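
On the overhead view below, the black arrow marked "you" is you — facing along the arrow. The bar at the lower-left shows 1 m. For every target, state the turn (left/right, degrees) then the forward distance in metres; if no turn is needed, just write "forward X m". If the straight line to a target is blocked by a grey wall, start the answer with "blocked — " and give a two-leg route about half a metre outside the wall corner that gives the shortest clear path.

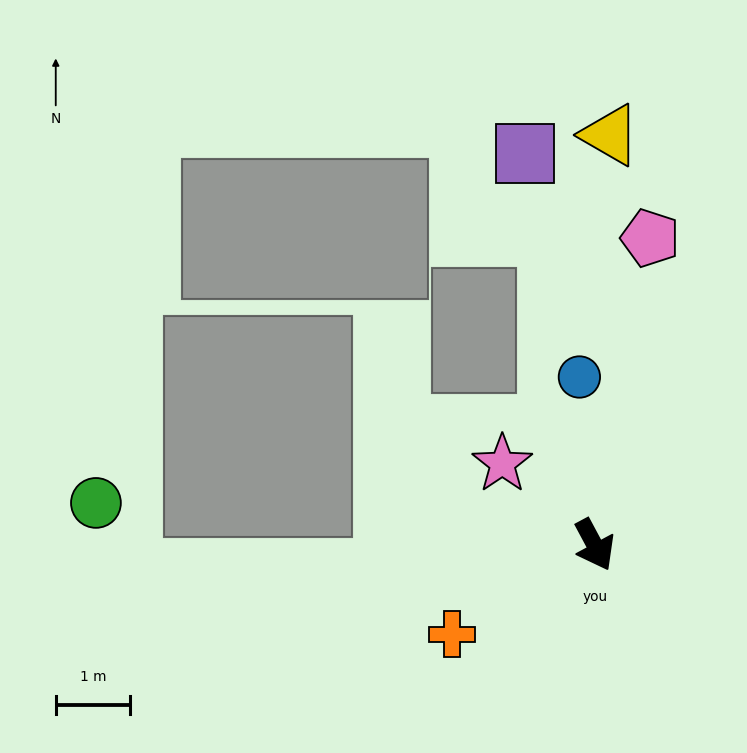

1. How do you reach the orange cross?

turn right 86°, forward 2.3 m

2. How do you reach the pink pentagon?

turn left 142°, forward 4.2 m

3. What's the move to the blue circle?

turn left 157°, forward 2.3 m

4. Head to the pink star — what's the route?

turn right 160°, forward 1.6 m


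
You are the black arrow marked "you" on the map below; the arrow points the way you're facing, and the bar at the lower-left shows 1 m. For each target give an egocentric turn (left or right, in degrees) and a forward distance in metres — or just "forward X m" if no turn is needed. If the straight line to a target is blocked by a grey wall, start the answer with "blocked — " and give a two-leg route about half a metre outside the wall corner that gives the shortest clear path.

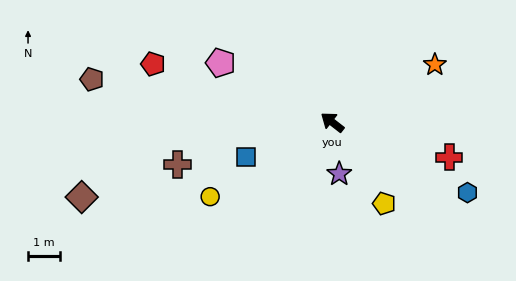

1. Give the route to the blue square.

turn left 60°, forward 2.9 m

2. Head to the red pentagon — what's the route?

turn left 20°, forward 6.0 m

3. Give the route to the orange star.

turn right 113°, forward 3.7 m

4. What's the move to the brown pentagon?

turn left 28°, forward 7.7 m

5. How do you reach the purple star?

turn left 136°, forward 1.6 m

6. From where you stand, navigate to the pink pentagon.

turn left 10°, forward 4.0 m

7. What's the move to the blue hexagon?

turn right 170°, forward 4.8 m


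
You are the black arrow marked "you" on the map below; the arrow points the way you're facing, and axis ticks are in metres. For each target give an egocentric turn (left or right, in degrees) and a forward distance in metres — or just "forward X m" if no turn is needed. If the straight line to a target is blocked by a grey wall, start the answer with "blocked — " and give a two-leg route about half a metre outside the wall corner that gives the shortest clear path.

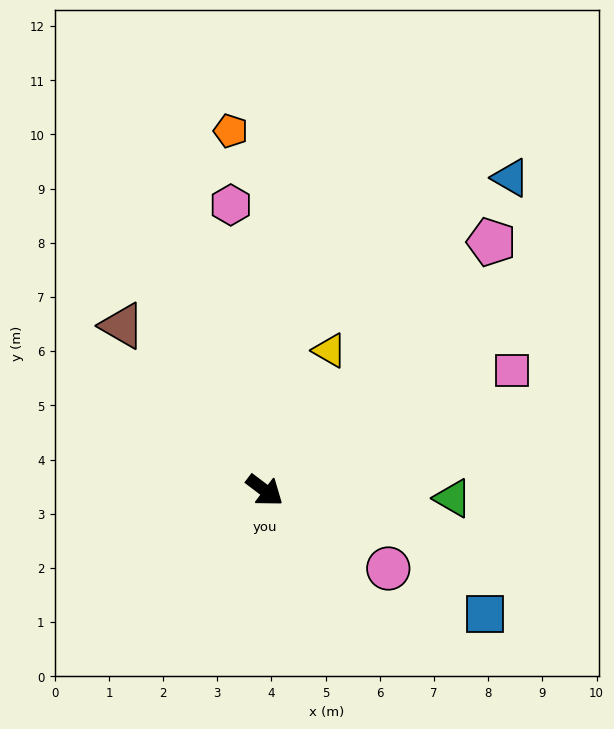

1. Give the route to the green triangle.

turn left 35°, forward 3.5 m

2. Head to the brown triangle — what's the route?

turn left 168°, forward 4.0 m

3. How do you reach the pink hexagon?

turn left 134°, forward 5.3 m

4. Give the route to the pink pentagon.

turn left 85°, forward 6.2 m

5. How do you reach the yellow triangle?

turn left 102°, forward 2.8 m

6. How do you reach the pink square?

turn left 63°, forward 5.1 m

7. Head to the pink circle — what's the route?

turn left 5°, forward 2.7 m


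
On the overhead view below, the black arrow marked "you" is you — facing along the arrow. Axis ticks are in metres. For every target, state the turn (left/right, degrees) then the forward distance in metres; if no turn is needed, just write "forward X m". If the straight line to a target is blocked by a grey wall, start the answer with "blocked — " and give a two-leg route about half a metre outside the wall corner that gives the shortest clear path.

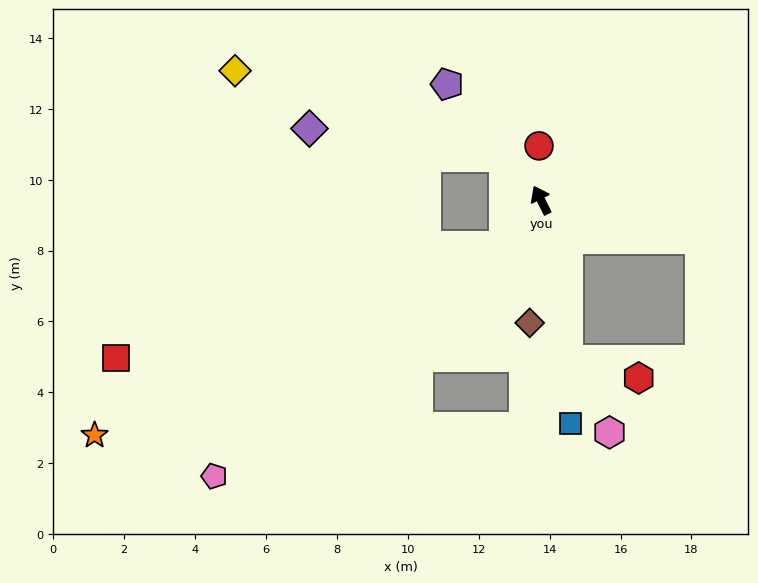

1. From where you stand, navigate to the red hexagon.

blocked — turn left 163°, forward 4.6 m, then turn left 66°, forward 2.0 m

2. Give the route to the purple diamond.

blocked — turn left 14°, forward 1.6 m, then turn left 41°, forward 5.5 m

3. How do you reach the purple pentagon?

turn left 12°, forward 4.2 m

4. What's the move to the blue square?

turn left 161°, forward 6.4 m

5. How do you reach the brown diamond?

turn left 148°, forward 3.5 m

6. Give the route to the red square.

blocked — turn left 114°, forward 1.7 m, then turn right 34°, forward 11.4 m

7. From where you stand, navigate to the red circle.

turn right 24°, forward 1.5 m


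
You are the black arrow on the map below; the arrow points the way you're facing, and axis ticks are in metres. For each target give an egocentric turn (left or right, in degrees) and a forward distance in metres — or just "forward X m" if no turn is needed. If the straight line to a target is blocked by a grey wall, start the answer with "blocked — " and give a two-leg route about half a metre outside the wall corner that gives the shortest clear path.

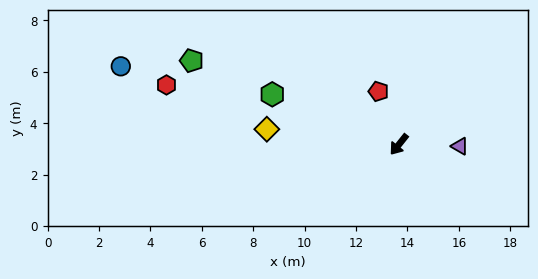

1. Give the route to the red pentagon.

turn right 120°, forward 2.2 m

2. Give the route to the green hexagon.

turn right 73°, forward 5.3 m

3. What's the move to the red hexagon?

turn right 66°, forward 9.3 m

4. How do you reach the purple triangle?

turn left 127°, forward 2.4 m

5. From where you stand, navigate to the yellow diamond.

turn right 58°, forward 5.2 m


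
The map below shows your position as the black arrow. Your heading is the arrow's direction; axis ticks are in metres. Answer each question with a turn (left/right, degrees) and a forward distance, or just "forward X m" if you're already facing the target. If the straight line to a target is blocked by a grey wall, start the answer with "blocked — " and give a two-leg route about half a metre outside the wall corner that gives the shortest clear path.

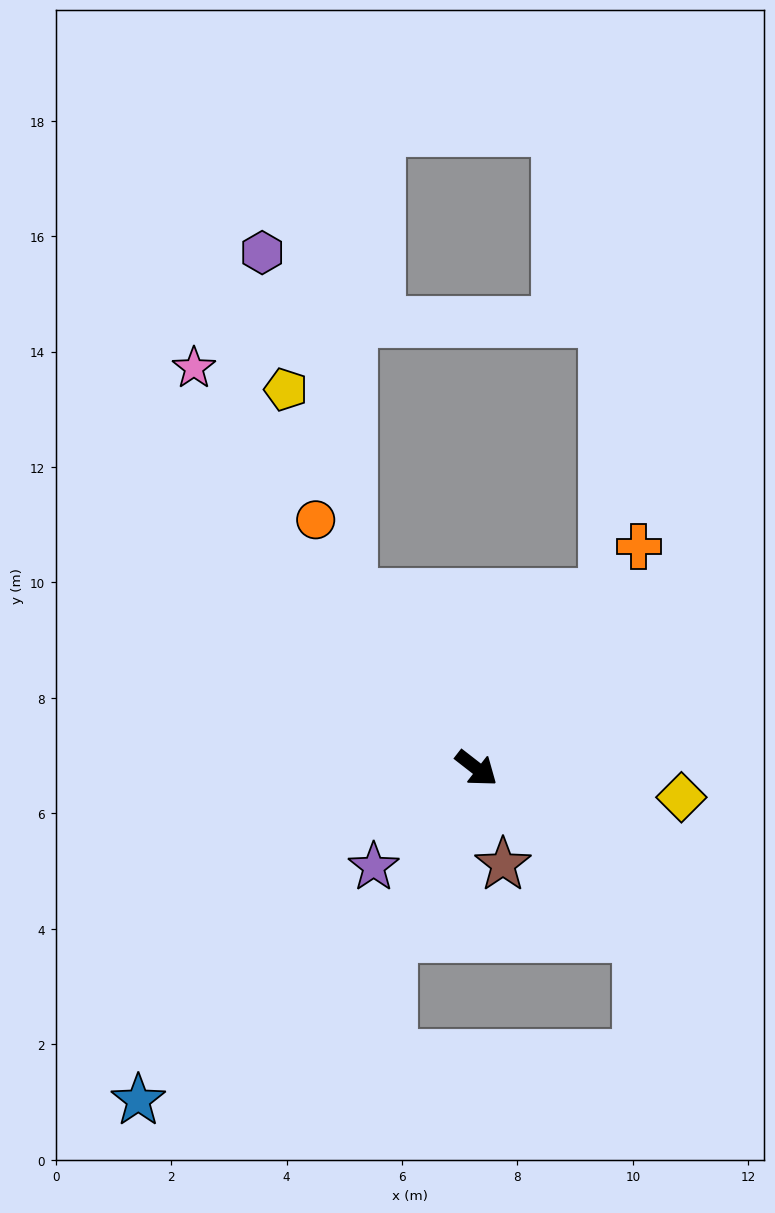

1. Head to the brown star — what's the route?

turn right 37°, forward 1.7 m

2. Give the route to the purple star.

turn right 98°, forward 2.5 m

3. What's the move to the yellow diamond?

turn left 30°, forward 3.6 m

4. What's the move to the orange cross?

turn left 92°, forward 4.8 m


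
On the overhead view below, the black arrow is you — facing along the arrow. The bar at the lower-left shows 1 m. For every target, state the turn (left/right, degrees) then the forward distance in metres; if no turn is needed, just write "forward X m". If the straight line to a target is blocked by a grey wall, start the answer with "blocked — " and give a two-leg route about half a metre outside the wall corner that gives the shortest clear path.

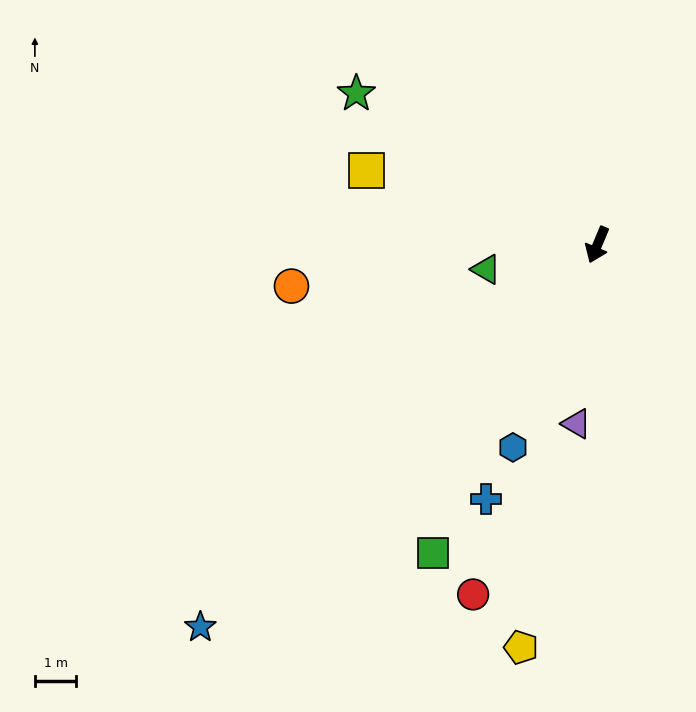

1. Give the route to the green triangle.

turn right 55°, forward 2.8 m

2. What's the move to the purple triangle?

turn left 16°, forward 4.3 m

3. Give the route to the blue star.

turn right 23°, forward 13.3 m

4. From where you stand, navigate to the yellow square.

turn right 85°, forward 5.9 m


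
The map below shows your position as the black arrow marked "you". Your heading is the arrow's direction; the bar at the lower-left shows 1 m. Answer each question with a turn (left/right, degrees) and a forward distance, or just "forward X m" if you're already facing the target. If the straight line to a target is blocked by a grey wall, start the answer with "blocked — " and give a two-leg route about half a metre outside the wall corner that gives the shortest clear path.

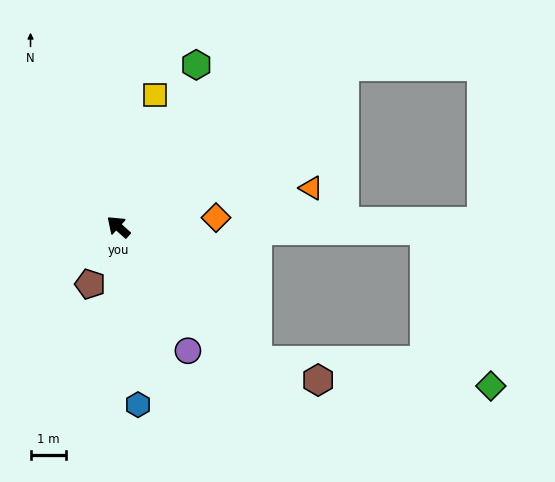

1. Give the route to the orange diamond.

turn right 133°, forward 2.8 m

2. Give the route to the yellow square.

turn right 64°, forward 3.9 m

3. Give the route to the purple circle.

turn left 161°, forward 4.0 m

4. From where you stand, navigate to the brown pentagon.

turn left 106°, forward 1.8 m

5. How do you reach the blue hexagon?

turn left 138°, forward 5.1 m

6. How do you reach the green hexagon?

turn right 74°, forward 5.1 m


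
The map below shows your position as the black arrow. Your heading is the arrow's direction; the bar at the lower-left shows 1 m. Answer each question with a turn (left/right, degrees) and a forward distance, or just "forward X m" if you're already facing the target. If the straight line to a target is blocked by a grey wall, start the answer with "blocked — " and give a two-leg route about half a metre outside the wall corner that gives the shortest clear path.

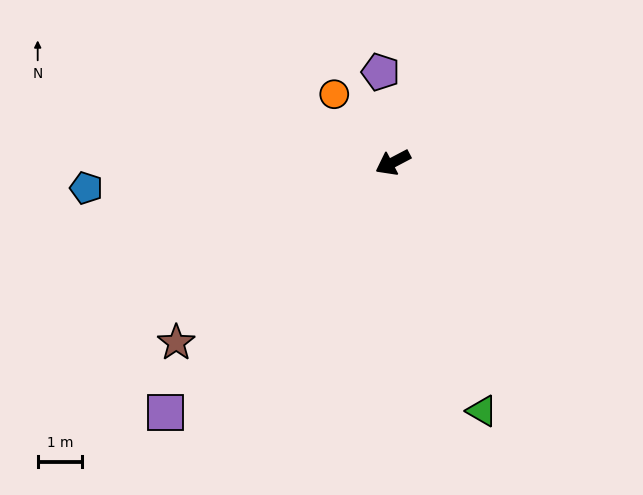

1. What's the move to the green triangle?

turn left 82°, forward 5.9 m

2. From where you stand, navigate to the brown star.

turn left 12°, forward 6.3 m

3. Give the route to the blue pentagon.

turn right 23°, forward 6.9 m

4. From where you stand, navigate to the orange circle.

turn right 77°, forward 2.0 m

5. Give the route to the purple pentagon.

turn right 110°, forward 2.0 m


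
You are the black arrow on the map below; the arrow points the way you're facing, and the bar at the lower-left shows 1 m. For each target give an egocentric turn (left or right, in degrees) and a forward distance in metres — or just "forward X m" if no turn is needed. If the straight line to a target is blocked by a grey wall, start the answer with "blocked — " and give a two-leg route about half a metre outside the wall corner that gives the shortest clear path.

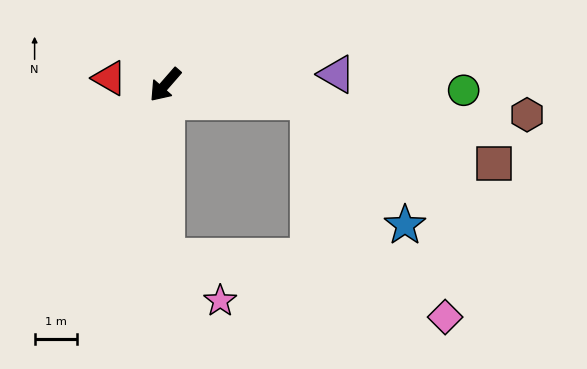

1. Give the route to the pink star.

blocked — turn left 42°, forward 4.0 m, then turn left 49°, forward 1.6 m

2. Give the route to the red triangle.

turn right 56°, forward 1.3 m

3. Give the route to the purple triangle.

turn left 135°, forward 4.0 m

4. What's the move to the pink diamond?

blocked — turn left 42°, forward 4.0 m, then turn left 77°, forward 6.7 m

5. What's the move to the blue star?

blocked — turn left 124°, forward 3.4 m, then turn right 45°, forward 3.7 m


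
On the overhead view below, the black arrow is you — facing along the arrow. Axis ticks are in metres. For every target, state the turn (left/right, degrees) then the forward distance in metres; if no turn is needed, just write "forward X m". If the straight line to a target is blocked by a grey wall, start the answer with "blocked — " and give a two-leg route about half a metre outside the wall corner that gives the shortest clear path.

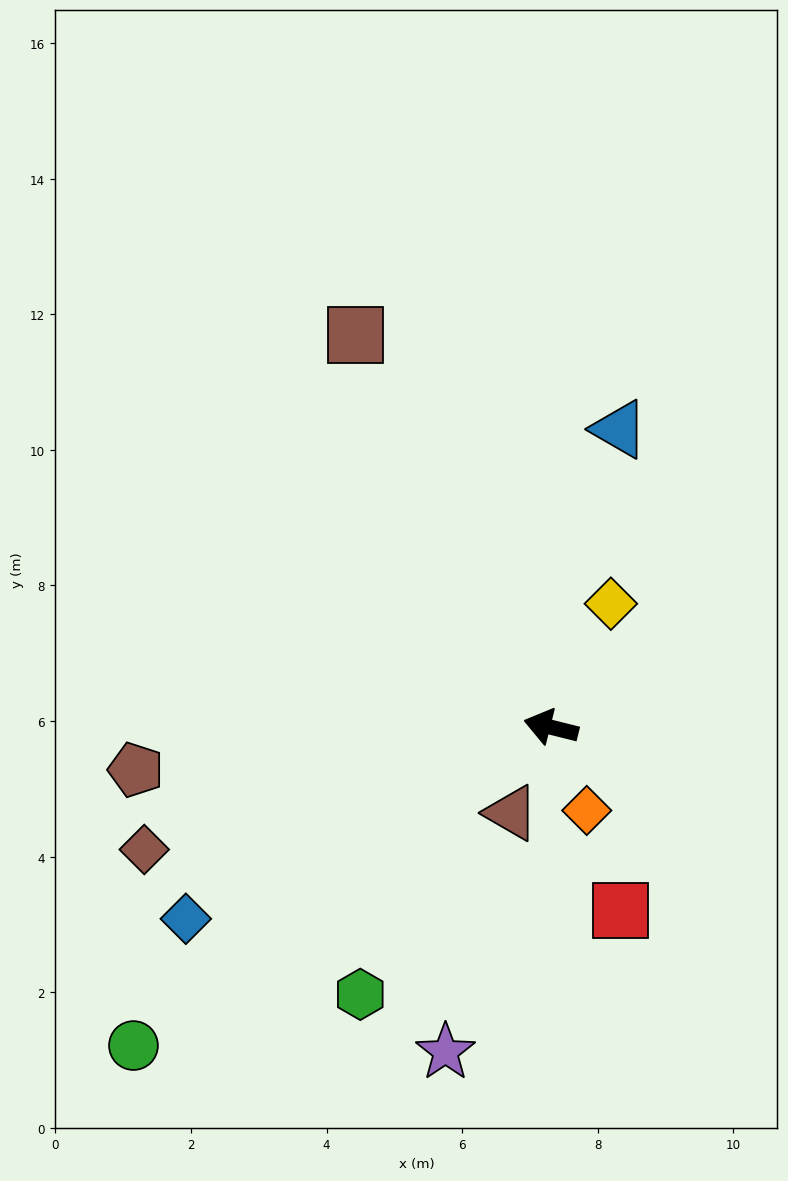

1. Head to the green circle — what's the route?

turn left 51°, forward 7.7 m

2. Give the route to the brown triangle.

turn left 79°, forward 1.4 m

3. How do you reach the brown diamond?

turn left 31°, forward 6.3 m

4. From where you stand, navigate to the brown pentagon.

turn left 20°, forward 6.2 m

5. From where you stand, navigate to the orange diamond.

turn left 127°, forward 1.3 m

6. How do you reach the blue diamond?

turn left 42°, forward 6.1 m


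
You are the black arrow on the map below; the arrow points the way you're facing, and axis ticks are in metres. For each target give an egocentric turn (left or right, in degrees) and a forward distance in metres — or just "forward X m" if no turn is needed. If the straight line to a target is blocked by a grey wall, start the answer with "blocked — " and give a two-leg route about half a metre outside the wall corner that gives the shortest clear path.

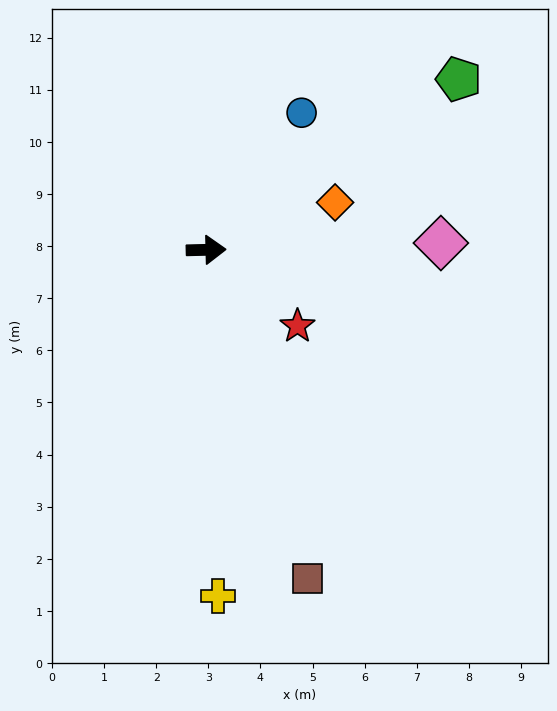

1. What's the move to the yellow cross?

turn right 89°, forward 6.6 m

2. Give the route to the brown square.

turn right 74°, forward 6.6 m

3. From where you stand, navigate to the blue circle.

turn left 54°, forward 3.2 m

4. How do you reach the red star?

turn right 41°, forward 2.3 m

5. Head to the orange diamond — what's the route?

turn left 19°, forward 2.6 m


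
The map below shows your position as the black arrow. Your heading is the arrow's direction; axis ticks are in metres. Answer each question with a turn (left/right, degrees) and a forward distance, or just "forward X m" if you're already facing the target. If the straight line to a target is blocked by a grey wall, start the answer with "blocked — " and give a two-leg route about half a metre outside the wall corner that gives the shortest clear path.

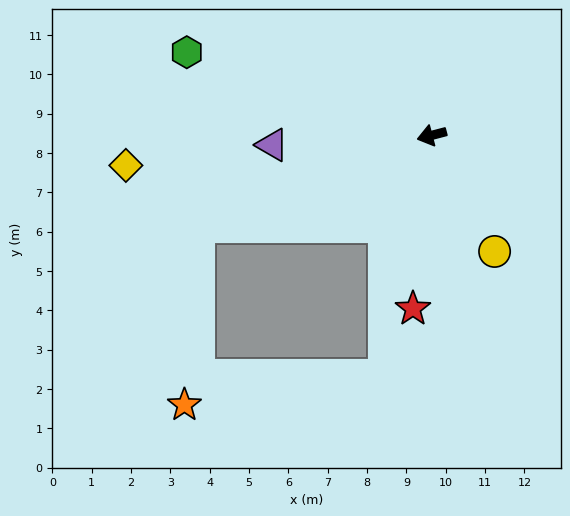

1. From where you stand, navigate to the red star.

turn left 69°, forward 4.4 m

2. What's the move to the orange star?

blocked — turn left 7°, forward 6.4 m, then turn left 64°, forward 4.5 m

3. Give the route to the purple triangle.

turn right 11°, forward 4.1 m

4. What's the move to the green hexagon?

turn right 33°, forward 6.6 m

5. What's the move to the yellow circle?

turn left 104°, forward 3.4 m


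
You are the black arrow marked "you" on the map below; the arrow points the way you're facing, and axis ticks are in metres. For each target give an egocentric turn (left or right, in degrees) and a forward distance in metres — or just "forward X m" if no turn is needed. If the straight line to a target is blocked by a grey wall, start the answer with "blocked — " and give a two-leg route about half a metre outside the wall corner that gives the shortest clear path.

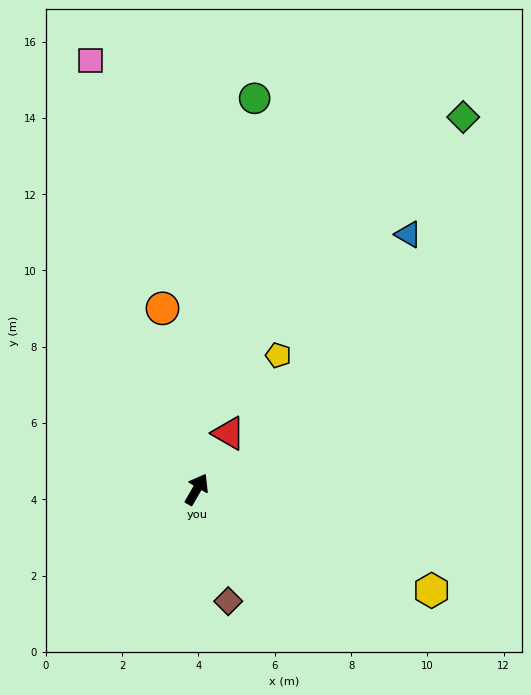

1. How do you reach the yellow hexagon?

turn right 83°, forward 6.7 m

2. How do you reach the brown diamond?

turn right 134°, forward 3.0 m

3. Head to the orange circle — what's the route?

turn left 41°, forward 4.8 m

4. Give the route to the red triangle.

forward 1.7 m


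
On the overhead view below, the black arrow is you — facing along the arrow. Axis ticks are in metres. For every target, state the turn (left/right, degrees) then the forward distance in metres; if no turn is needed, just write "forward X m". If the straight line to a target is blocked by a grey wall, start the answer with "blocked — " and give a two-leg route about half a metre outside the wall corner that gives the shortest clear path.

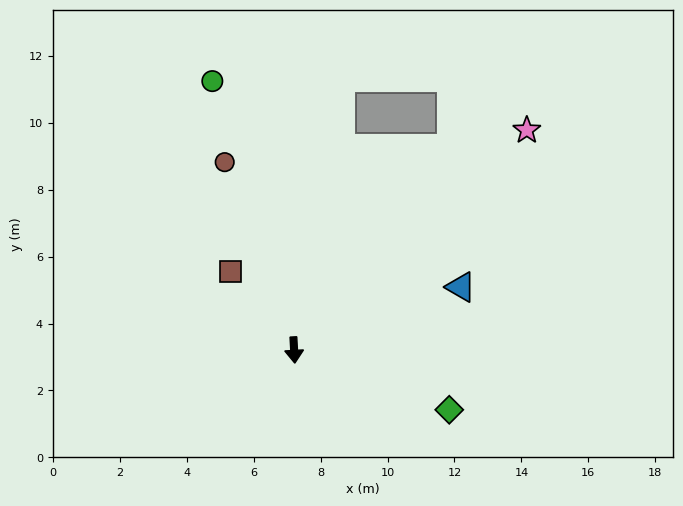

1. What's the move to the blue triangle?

turn left 108°, forward 5.3 m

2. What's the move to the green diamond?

turn left 66°, forward 5.0 m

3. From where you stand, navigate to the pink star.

turn left 130°, forward 9.6 m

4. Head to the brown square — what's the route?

turn right 144°, forward 3.0 m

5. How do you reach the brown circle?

turn right 163°, forward 6.0 m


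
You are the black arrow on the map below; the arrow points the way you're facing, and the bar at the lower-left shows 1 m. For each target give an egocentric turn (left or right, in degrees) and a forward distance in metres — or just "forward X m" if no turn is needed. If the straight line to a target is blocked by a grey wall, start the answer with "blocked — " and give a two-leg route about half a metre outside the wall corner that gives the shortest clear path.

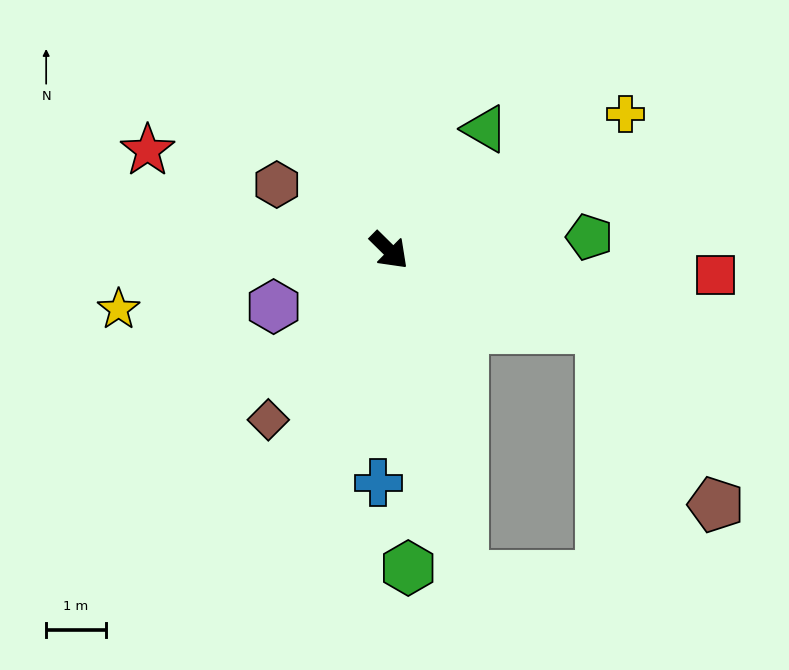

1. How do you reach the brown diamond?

turn right 81°, forward 3.5 m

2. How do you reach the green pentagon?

turn left 48°, forward 3.4 m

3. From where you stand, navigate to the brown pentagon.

blocked — turn left 24°, forward 3.8 m, then turn right 36°, forward 3.5 m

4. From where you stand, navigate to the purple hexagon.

turn right 109°, forward 2.2 m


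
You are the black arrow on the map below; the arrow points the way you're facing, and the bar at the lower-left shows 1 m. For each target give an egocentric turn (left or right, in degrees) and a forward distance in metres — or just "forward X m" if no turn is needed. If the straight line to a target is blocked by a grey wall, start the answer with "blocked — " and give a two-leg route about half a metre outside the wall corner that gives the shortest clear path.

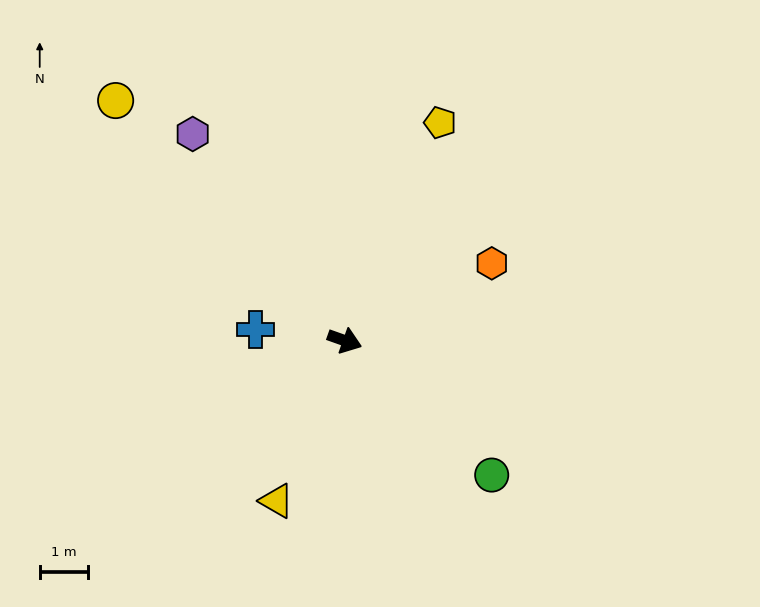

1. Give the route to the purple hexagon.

turn left 146°, forward 5.3 m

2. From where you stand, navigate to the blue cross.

turn right 168°, forward 1.9 m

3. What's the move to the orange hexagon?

turn left 47°, forward 3.4 m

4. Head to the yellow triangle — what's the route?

turn right 94°, forward 3.6 m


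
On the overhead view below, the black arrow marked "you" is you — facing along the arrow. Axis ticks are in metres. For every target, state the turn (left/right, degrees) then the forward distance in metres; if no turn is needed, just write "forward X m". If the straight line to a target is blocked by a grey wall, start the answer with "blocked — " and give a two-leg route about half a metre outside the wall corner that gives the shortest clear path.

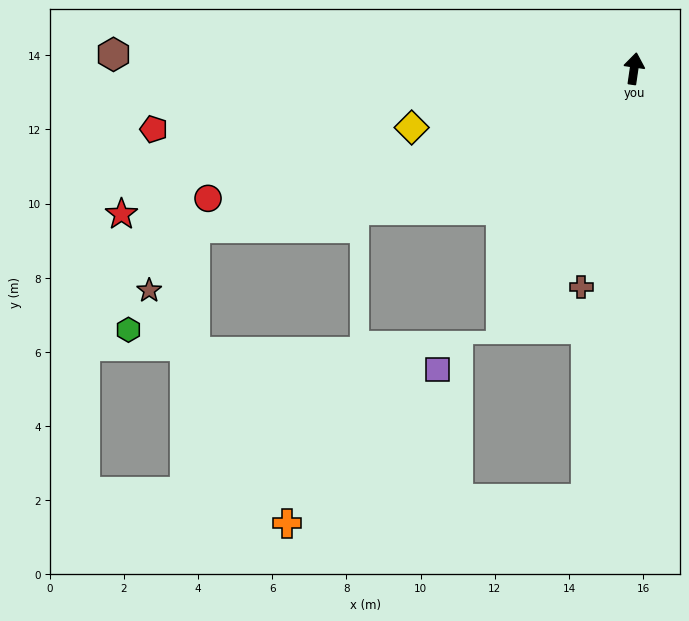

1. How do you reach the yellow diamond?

turn left 113°, forward 6.2 m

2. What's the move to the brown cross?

turn left 175°, forward 6.1 m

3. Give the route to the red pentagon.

turn left 105°, forward 13.1 m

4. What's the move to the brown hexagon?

turn left 97°, forward 14.0 m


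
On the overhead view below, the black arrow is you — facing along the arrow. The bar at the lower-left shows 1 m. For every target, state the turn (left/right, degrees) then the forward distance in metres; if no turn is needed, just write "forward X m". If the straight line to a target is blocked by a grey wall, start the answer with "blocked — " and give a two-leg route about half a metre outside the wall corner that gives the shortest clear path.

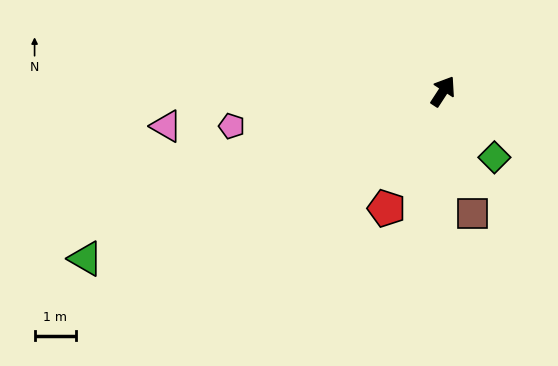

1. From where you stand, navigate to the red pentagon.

turn right 173°, forward 3.2 m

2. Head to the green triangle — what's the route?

turn left 148°, forward 9.6 m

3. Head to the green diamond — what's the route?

turn right 109°, forward 2.0 m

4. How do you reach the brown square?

turn right 133°, forward 3.1 m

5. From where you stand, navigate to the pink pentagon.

turn left 132°, forward 5.2 m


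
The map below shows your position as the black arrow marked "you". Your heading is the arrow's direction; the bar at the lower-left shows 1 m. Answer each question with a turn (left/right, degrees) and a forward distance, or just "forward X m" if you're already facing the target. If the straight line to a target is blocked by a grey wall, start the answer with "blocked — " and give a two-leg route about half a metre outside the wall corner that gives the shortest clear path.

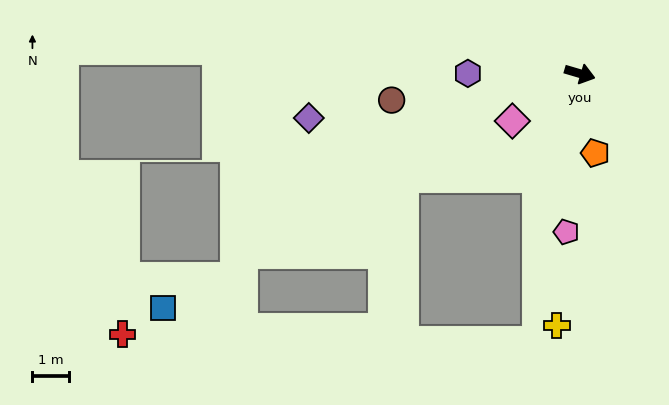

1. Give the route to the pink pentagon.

turn right 78°, forward 4.4 m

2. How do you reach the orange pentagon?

turn right 63°, forward 2.2 m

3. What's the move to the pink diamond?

turn right 128°, forward 2.3 m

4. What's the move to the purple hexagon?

turn right 164°, forward 3.1 m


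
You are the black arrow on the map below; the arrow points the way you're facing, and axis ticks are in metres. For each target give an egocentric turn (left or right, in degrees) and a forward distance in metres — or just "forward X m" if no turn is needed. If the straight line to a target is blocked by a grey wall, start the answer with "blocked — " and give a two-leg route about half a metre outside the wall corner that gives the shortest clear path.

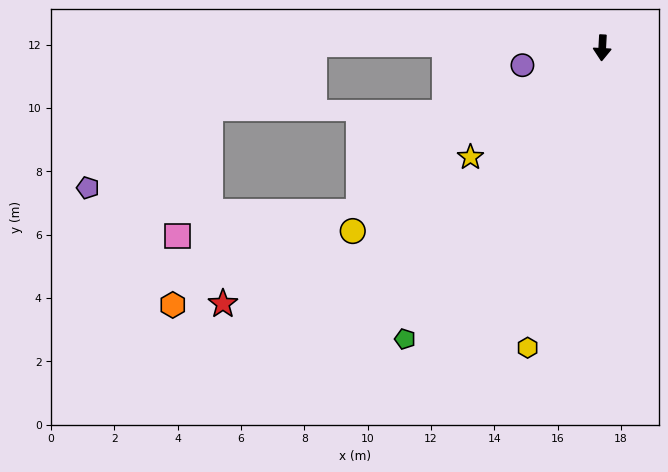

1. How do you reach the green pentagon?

turn right 31°, forward 11.1 m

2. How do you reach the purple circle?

turn right 75°, forward 2.6 m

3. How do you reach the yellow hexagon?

turn right 11°, forward 9.8 m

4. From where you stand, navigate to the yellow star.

turn right 47°, forward 5.4 m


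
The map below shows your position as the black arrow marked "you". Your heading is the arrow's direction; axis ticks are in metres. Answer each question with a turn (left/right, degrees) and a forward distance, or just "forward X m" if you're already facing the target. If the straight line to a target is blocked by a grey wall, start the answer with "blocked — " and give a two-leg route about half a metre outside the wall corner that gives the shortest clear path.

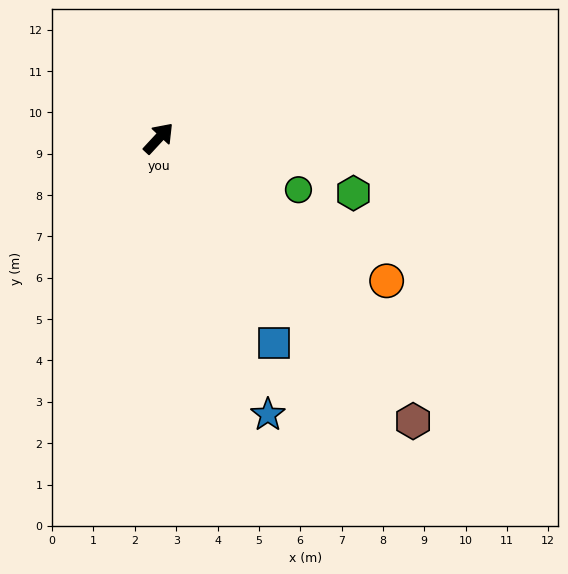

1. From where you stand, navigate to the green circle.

turn right 67°, forward 3.6 m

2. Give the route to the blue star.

turn right 116°, forward 7.2 m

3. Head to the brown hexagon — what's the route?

turn right 95°, forward 9.2 m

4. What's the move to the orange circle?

turn right 79°, forward 6.5 m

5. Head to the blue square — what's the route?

turn right 108°, forward 5.7 m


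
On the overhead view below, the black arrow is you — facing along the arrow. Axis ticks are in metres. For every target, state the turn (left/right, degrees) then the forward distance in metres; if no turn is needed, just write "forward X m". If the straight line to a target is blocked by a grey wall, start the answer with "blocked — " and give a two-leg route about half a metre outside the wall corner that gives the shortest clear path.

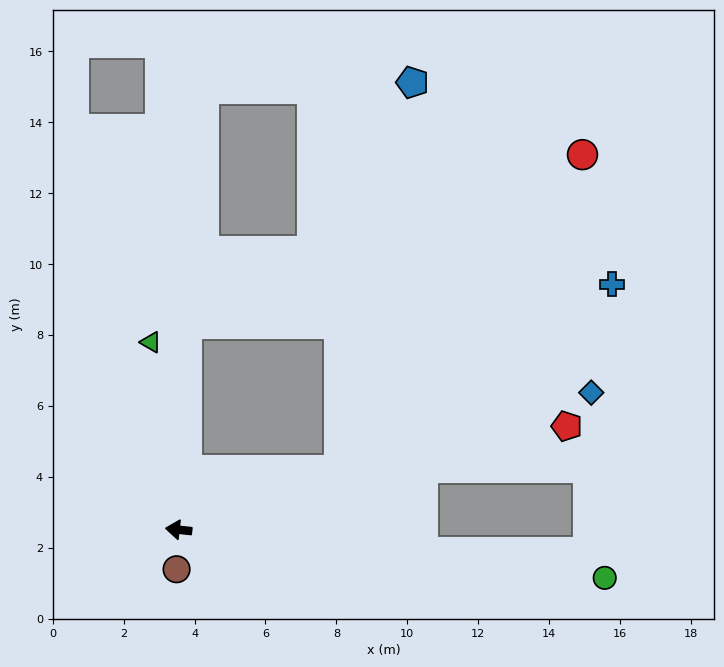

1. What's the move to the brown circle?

turn left 93°, forward 1.1 m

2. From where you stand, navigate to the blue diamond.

turn right 155°, forward 12.3 m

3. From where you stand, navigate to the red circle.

blocked — turn right 153°, forward 4.8 m, then turn left 32°, forward 11.2 m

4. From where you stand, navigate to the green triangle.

turn right 75°, forward 5.3 m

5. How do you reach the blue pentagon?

blocked — turn right 153°, forward 4.8 m, then turn left 59°, forward 11.1 m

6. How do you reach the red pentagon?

turn right 159°, forward 11.3 m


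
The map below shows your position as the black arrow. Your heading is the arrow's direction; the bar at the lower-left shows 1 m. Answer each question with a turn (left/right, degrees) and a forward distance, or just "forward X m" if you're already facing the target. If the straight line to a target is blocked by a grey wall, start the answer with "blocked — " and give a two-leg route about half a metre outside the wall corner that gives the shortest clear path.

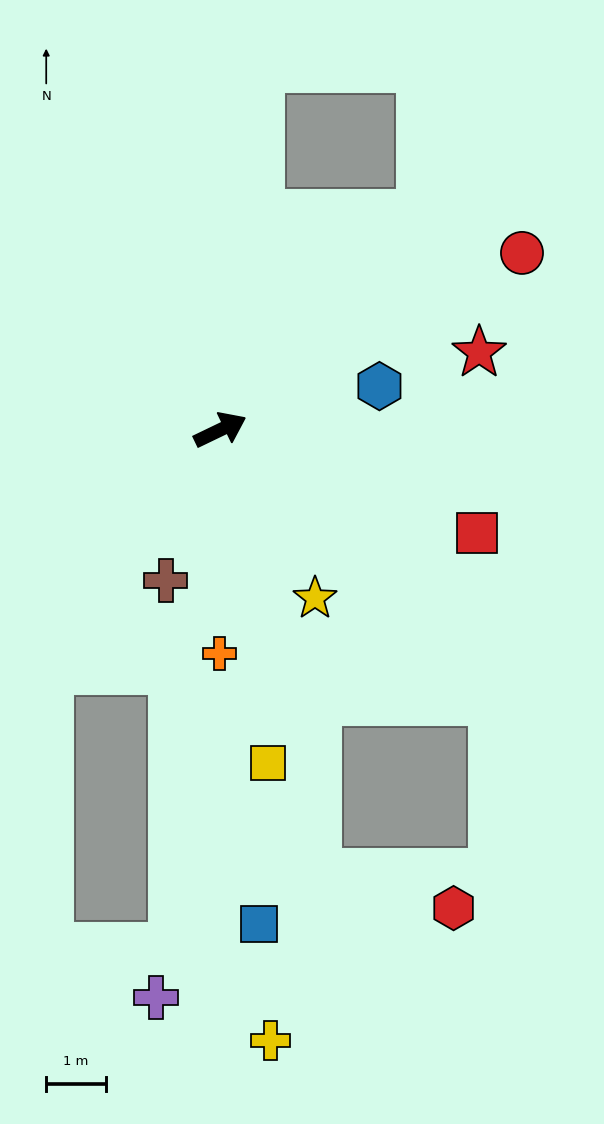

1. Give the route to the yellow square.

turn right 108°, forward 5.6 m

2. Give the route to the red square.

turn right 48°, forward 4.6 m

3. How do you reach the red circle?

turn left 5°, forward 5.9 m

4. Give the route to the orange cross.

turn right 116°, forward 3.8 m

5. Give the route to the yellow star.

turn right 86°, forward 3.2 m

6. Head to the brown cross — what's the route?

turn right 136°, forward 2.7 m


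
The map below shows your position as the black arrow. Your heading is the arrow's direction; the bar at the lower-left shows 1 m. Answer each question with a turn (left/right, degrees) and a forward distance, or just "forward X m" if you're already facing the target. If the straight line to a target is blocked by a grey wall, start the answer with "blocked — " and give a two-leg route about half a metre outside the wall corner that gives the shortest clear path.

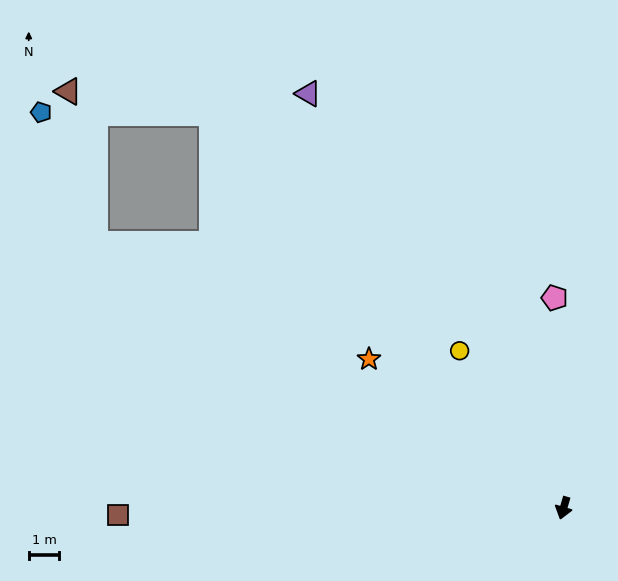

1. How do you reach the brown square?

turn right 73°, forward 14.6 m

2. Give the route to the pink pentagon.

turn right 161°, forward 6.9 m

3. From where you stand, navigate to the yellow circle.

turn right 130°, forward 6.2 m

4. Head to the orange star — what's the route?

turn right 111°, forward 8.0 m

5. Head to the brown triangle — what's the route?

blocked — turn right 122°, forward 17.3 m, then turn left 40°, forward 4.7 m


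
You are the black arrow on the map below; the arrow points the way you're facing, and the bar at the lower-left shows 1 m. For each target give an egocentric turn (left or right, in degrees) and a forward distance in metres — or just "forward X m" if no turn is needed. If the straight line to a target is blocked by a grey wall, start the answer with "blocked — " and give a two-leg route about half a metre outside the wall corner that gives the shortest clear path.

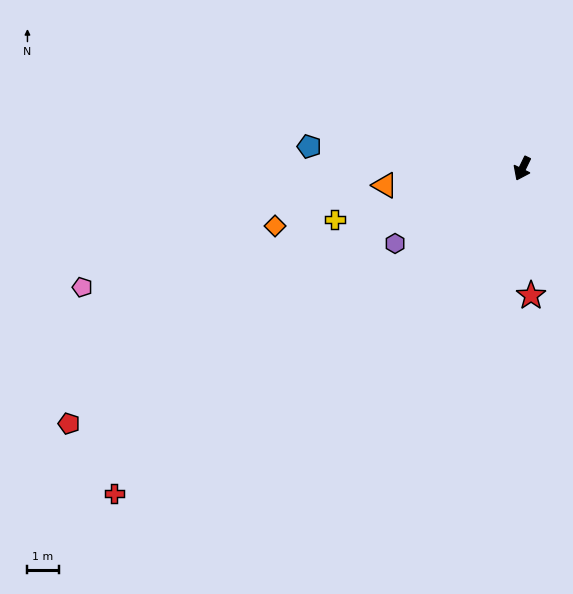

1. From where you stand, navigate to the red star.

turn left 30°, forward 4.1 m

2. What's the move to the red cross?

turn right 26°, forward 16.8 m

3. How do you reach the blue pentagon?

turn right 70°, forward 6.9 m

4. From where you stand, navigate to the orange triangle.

turn right 57°, forward 4.5 m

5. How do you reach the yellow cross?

turn right 49°, forward 6.3 m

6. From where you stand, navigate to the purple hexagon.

turn right 34°, forward 4.8 m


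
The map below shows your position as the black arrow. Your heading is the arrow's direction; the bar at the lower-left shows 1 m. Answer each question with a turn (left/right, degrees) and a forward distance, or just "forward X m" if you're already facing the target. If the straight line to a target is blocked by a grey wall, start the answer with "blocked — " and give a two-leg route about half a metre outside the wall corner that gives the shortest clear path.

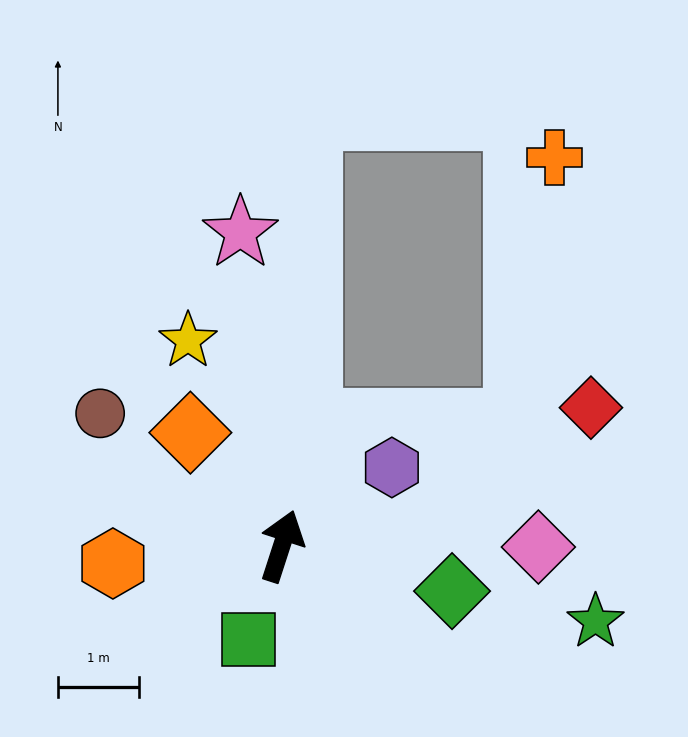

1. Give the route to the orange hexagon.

turn left 114°, forward 2.1 m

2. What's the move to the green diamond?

turn right 87°, forward 2.2 m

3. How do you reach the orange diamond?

turn left 57°, forward 1.8 m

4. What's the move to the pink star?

turn left 25°, forward 3.9 m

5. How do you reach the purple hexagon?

turn right 37°, forward 1.7 m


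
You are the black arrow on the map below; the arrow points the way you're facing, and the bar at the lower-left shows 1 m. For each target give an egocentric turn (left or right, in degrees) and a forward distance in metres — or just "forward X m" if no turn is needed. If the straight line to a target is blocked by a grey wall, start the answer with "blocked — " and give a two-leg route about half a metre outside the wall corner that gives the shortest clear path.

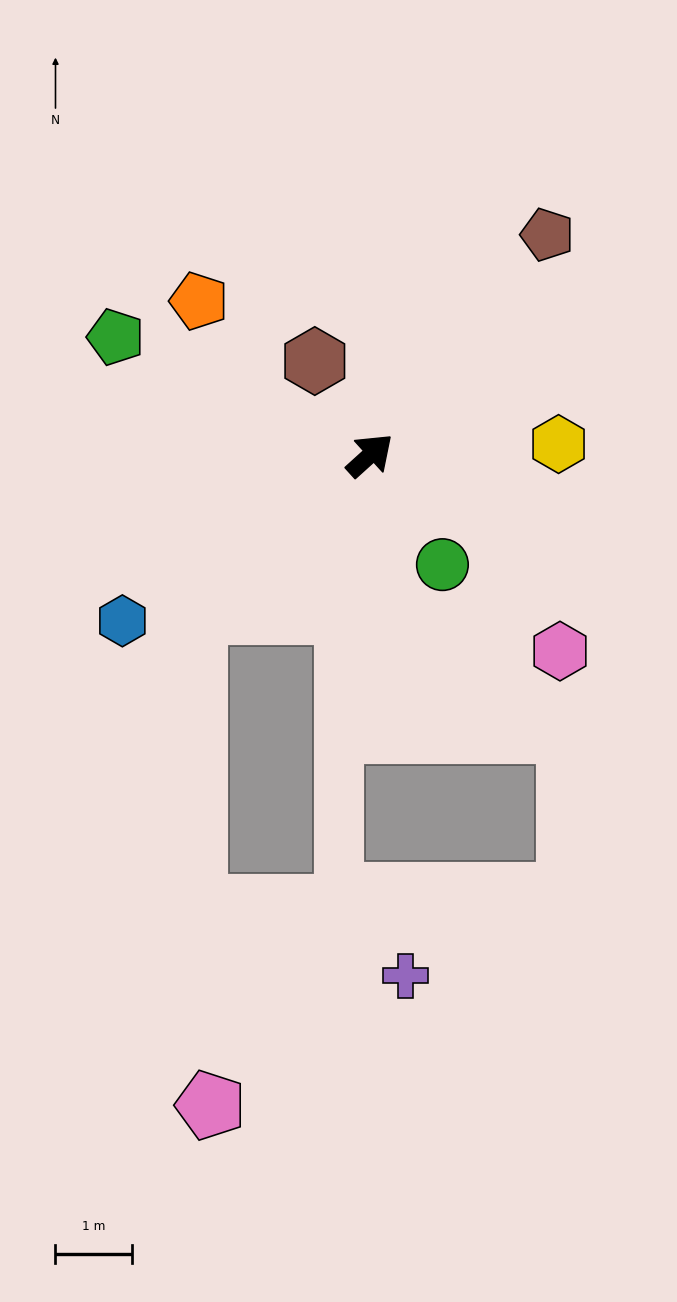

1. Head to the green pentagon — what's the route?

turn left 113°, forward 3.7 m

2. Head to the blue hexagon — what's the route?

turn left 172°, forward 3.9 m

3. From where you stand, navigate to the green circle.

turn right 99°, forward 1.7 m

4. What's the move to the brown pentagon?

turn left 9°, forward 3.7 m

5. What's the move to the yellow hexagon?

turn right 39°, forward 2.5 m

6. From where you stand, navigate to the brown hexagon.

turn left 78°, forward 1.4 m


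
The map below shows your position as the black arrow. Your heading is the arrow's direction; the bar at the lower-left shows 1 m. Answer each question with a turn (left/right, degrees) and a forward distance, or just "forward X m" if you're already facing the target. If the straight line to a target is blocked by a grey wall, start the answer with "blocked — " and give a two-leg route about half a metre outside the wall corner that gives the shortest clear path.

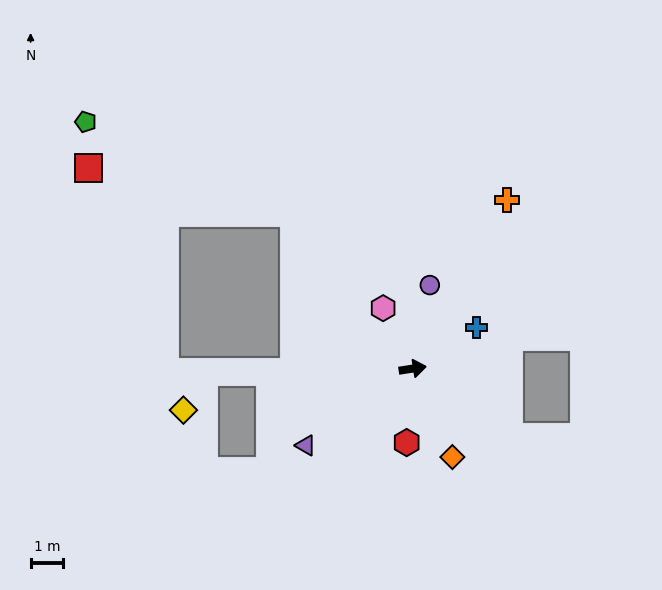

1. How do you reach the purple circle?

turn left 70°, forward 2.6 m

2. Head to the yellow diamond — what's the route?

blocked — turn left 172°, forward 6.4 m, then turn left 60°, forward 1.3 m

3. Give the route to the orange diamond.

turn right 75°, forward 3.0 m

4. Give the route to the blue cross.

turn left 24°, forward 2.3 m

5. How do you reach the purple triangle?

turn right 153°, forward 4.0 m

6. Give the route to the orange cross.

turn left 52°, forward 5.9 m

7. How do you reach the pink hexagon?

turn left 107°, forward 2.1 m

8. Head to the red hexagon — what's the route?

turn right 103°, forward 2.3 m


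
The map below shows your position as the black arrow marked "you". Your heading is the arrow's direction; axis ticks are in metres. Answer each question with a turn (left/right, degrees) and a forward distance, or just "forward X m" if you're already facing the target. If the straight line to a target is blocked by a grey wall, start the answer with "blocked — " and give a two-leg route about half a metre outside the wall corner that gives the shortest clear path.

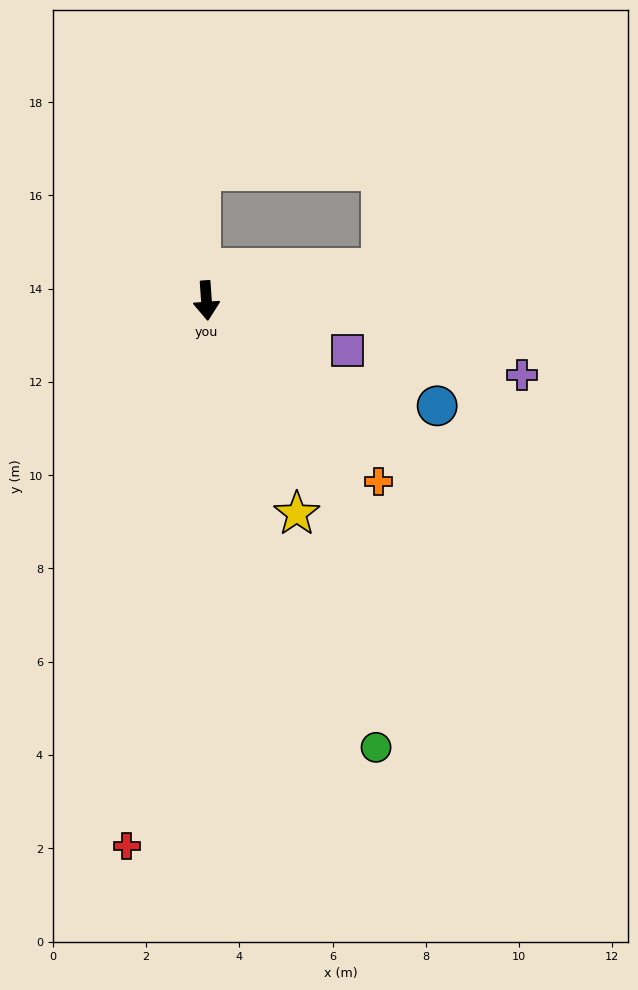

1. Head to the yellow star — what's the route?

turn left 19°, forward 5.0 m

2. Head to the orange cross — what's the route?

turn left 40°, forward 5.4 m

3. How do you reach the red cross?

turn right 12°, forward 11.8 m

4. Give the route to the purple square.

turn left 67°, forward 3.2 m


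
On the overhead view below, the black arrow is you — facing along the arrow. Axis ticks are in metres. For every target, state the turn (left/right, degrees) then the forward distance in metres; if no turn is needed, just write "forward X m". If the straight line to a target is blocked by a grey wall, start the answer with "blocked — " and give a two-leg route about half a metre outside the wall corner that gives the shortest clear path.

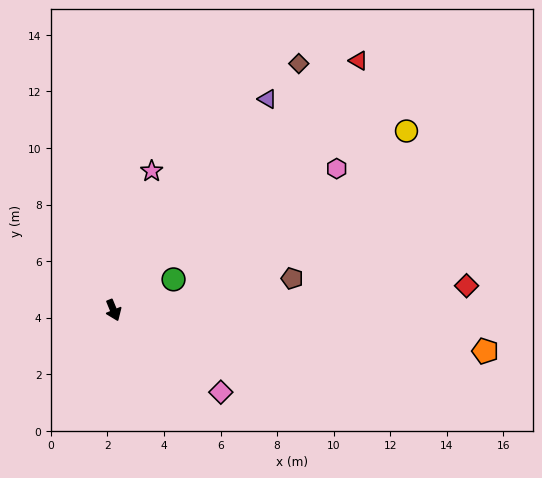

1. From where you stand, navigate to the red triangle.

turn left 113°, forward 12.4 m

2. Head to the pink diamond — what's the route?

turn left 30°, forward 4.8 m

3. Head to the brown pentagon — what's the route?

turn left 78°, forward 6.4 m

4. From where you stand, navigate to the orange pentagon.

turn left 61°, forward 13.2 m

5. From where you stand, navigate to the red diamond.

turn left 72°, forward 12.5 m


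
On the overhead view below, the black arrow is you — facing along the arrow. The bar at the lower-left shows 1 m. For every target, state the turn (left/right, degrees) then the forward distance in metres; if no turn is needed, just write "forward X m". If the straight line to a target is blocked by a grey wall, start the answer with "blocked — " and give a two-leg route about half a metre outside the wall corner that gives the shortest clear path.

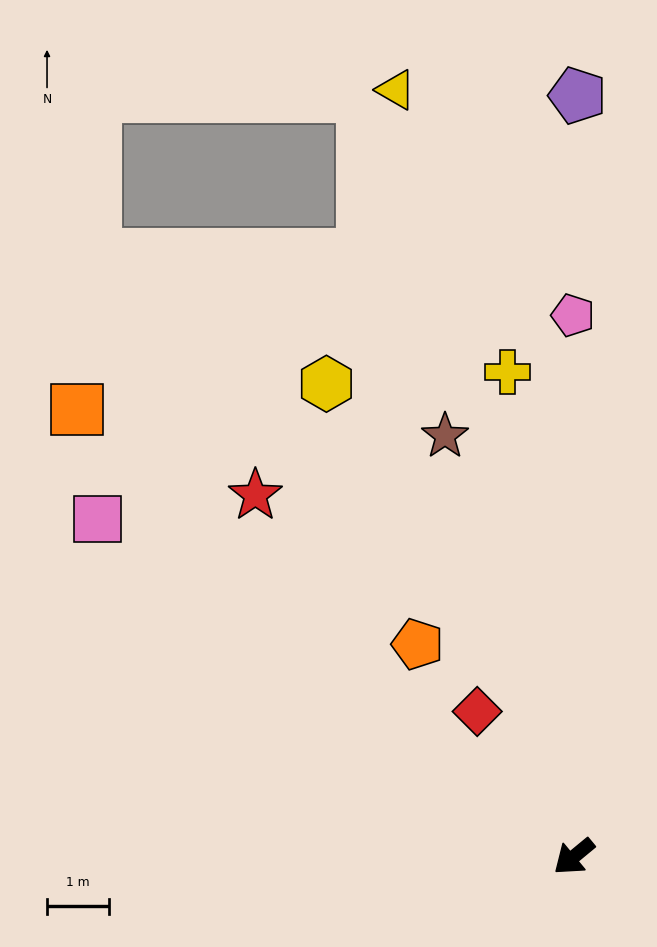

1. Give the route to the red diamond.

turn right 96°, forward 2.8 m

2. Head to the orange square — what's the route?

turn right 82°, forward 10.8 m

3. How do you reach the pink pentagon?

turn right 129°, forward 8.7 m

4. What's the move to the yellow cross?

turn right 122°, forward 7.9 m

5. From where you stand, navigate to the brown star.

turn right 113°, forward 7.1 m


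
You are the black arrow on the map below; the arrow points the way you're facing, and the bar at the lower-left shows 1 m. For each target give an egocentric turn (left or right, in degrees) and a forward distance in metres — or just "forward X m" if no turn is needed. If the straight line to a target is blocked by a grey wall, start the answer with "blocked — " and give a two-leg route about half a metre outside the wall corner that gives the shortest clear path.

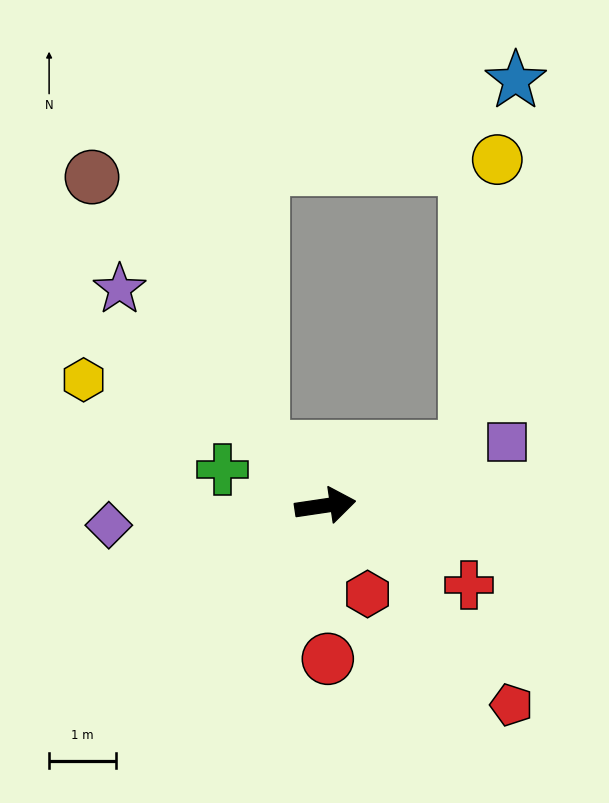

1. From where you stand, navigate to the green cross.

turn left 152°, forward 1.6 m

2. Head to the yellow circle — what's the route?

blocked — turn left 13°, forward 2.3 m, then turn left 63°, forward 4.4 m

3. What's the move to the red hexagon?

turn right 73°, forward 1.5 m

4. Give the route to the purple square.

turn left 11°, forward 2.9 m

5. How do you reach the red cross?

turn right 37°, forward 2.5 m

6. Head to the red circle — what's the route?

turn right 98°, forward 2.3 m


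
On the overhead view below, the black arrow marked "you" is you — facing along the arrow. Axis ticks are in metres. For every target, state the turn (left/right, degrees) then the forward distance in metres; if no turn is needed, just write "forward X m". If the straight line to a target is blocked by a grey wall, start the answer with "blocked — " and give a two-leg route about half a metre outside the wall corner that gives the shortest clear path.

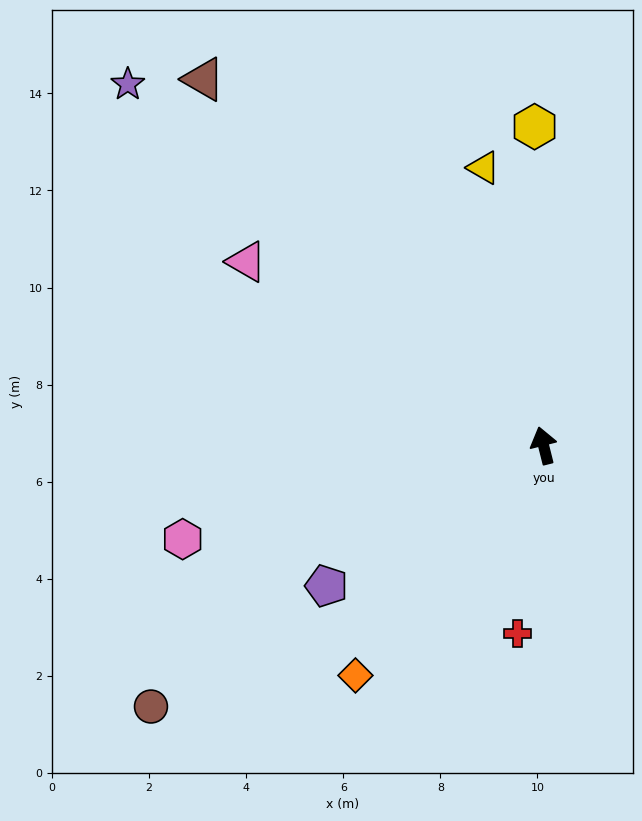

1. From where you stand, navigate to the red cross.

turn left 158°, forward 3.9 m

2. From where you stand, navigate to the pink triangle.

turn left 44°, forward 7.2 m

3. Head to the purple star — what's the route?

turn left 35°, forward 11.3 m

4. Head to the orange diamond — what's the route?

turn left 127°, forward 6.1 m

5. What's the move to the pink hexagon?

turn left 90°, forward 7.7 m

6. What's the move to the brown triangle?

turn left 29°, forward 10.3 m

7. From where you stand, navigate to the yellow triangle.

forward 5.9 m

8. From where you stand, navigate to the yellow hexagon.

turn right 12°, forward 6.6 m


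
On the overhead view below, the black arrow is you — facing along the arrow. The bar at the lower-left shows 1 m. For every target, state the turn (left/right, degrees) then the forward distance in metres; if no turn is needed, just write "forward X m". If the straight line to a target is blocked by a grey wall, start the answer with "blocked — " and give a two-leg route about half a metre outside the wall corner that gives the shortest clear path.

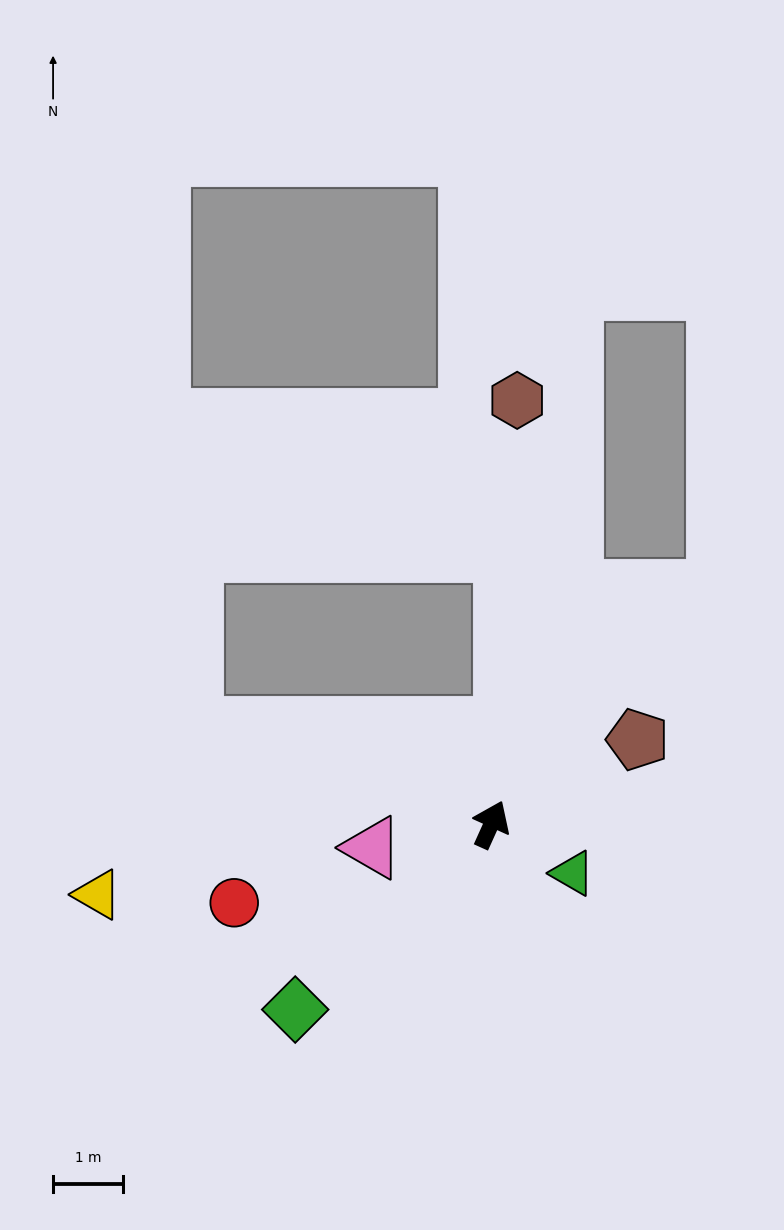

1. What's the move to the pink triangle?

turn left 125°, forward 1.7 m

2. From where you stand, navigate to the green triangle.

turn right 97°, forward 1.3 m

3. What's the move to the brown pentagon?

turn right 36°, forward 2.4 m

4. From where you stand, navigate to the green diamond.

turn left 158°, forward 3.8 m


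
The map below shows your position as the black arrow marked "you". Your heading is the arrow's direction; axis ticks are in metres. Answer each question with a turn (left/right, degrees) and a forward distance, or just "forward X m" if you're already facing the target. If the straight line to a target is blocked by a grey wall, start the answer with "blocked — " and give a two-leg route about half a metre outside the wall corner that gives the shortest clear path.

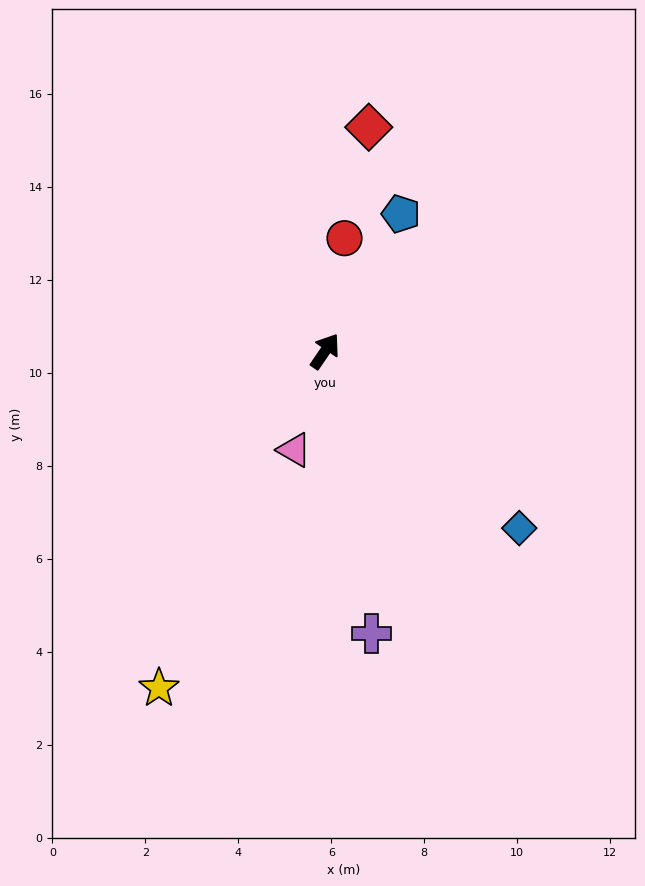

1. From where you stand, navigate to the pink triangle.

turn right 163°, forward 2.2 m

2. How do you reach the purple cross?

turn right 136°, forward 6.1 m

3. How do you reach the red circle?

turn left 25°, forward 2.5 m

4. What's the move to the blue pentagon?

turn left 5°, forward 3.4 m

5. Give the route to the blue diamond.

turn right 98°, forward 5.6 m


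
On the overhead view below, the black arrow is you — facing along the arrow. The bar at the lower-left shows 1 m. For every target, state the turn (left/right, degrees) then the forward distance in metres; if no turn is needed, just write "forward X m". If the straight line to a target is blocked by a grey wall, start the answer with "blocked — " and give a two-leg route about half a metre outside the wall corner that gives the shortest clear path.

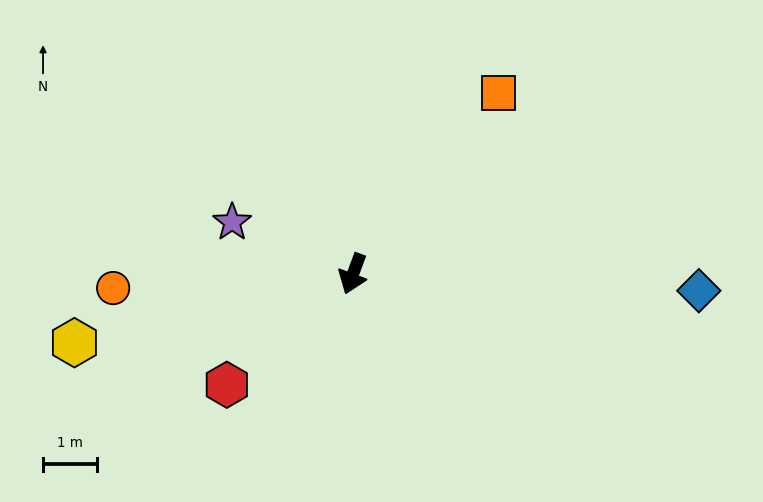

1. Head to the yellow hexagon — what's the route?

turn right 56°, forward 5.3 m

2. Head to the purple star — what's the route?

turn right 93°, forward 2.4 m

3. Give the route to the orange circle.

turn right 66°, forward 4.5 m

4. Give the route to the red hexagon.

turn right 28°, forward 3.1 m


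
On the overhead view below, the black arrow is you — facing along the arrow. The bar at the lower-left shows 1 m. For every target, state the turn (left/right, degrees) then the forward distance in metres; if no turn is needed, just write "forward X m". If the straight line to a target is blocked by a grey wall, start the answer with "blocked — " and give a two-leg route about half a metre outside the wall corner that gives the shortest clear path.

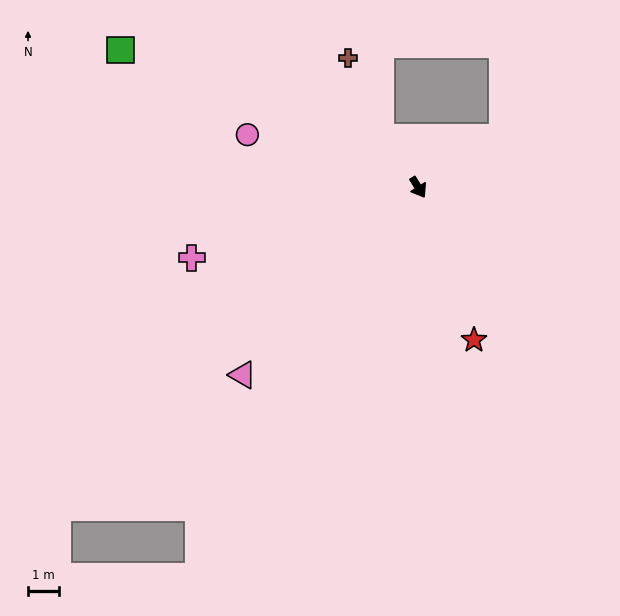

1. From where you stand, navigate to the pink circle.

turn right 139°, forward 5.8 m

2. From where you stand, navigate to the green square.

turn right 146°, forward 10.6 m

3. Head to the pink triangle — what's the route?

turn right 75°, forward 8.3 m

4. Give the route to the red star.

turn right 12°, forward 5.2 m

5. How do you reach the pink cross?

turn right 104°, forward 7.7 m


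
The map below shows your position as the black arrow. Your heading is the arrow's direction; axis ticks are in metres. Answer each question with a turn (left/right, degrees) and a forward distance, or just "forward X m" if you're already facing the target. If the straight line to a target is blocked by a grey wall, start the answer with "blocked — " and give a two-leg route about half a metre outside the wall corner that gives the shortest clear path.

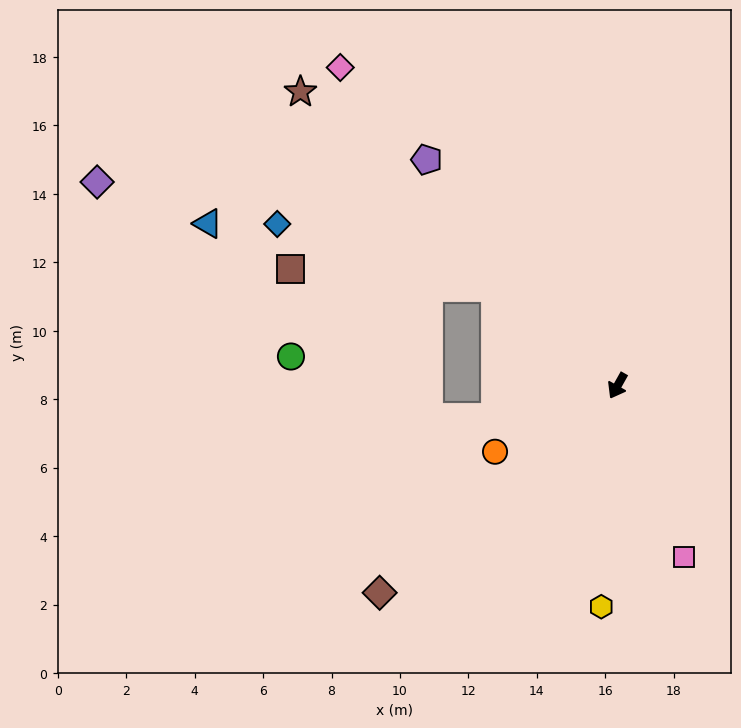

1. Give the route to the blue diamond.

blocked — turn right 99°, forward 4.6 m, then turn left 22°, forward 6.6 m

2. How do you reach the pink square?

turn left 50°, forward 5.4 m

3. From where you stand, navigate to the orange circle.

turn right 32°, forward 4.1 m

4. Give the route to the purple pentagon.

turn right 111°, forward 8.6 m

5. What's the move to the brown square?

blocked — turn right 99°, forward 4.6 m, then turn left 33°, forward 6.0 m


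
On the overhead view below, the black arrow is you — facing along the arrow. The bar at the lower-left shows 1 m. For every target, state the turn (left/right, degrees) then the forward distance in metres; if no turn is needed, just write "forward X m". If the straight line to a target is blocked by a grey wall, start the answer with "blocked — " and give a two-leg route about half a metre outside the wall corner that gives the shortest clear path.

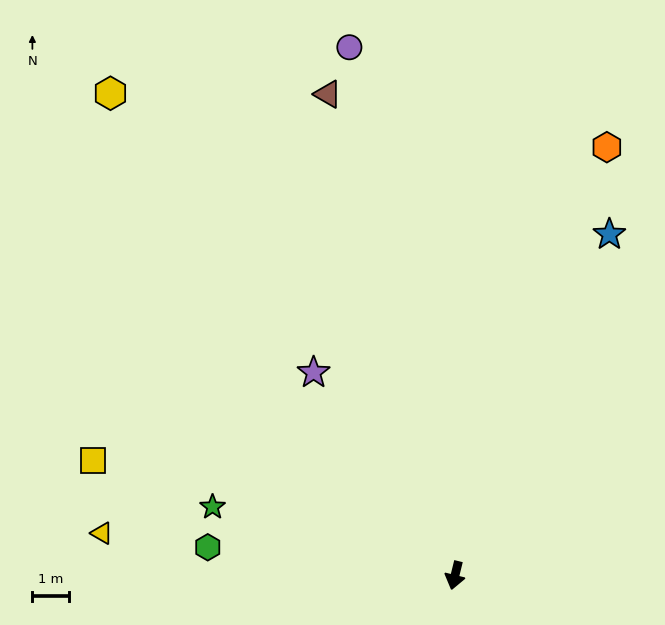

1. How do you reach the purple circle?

turn right 155°, forward 14.8 m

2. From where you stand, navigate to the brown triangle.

turn right 151°, forward 13.7 m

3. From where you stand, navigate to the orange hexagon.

turn left 174°, forward 12.5 m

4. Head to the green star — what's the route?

turn right 92°, forward 6.9 m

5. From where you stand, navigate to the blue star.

turn left 169°, forward 10.3 m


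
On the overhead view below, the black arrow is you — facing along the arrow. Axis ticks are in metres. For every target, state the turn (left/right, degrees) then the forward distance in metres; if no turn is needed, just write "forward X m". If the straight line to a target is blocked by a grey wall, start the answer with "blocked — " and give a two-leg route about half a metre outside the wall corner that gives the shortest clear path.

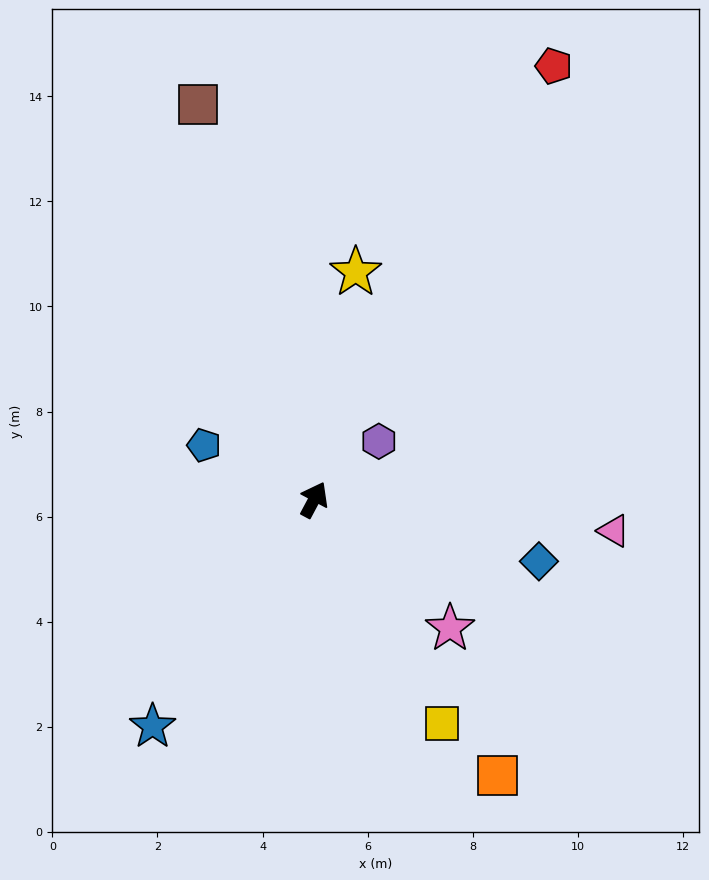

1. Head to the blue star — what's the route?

turn left 173°, forward 5.3 m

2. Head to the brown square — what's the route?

turn left 44°, forward 7.8 m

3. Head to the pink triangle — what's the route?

turn right 68°, forward 5.7 m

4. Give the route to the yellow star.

turn left 18°, forward 4.4 m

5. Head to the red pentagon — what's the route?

forward 9.4 m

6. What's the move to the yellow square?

turn right 122°, forward 4.9 m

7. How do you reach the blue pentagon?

turn left 92°, forward 2.3 m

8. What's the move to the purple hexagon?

turn right 20°, forward 1.7 m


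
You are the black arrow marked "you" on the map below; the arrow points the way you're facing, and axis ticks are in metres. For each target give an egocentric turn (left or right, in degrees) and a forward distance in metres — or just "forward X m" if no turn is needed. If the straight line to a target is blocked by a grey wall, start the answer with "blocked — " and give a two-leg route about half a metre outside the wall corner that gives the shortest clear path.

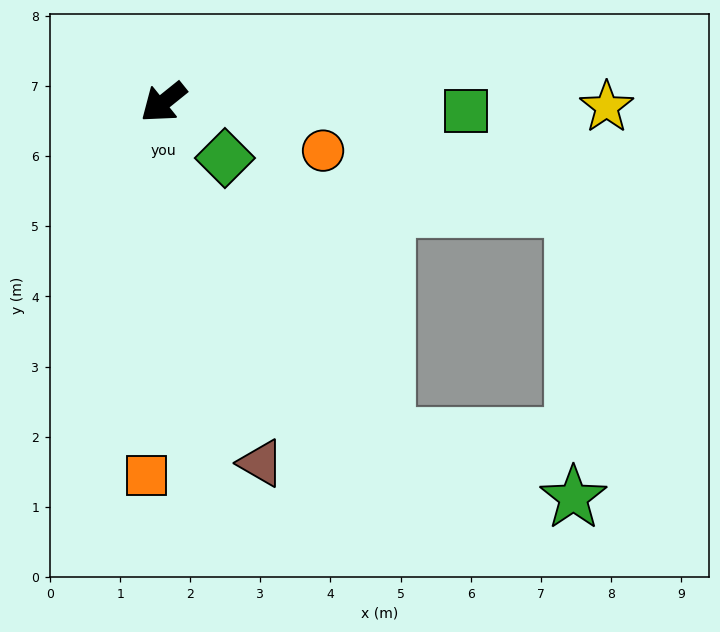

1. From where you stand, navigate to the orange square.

turn left 49°, forward 5.3 m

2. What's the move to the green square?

turn left 140°, forward 4.3 m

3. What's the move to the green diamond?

turn left 99°, forward 1.2 m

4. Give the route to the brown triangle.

turn left 66°, forward 5.3 m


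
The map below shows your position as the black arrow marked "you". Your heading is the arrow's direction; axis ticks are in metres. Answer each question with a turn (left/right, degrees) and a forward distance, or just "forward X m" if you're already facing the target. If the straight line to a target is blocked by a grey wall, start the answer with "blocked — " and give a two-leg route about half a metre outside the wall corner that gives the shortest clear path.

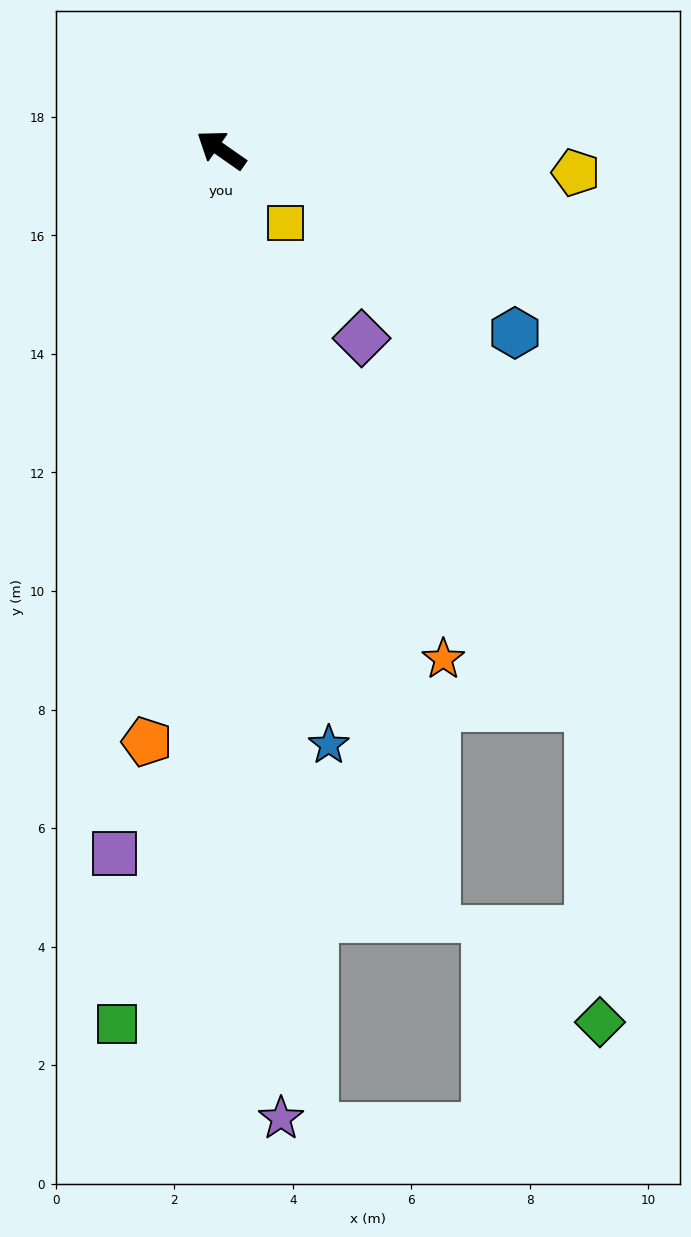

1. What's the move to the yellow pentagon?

turn right 149°, forward 6.0 m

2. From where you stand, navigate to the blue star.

turn left 135°, forward 10.2 m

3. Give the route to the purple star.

turn left 128°, forward 16.4 m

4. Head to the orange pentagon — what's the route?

turn left 118°, forward 10.1 m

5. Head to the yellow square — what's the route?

turn left 166°, forward 1.6 m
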